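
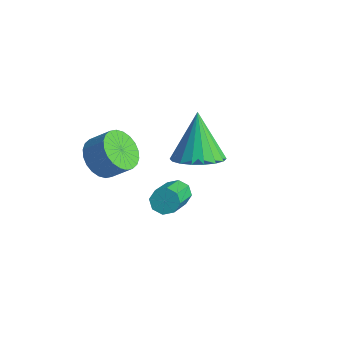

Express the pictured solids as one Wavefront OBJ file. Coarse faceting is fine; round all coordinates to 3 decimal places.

v -2.068 0.69 -3.749
v -1.291 0.197 -3.222
v -2.832 1.45 -1.911
v -1.102 0.619 -3.318
v -1.105 1.054 -3.499
v -1.298 1.417 -3.73
v -1.644 1.637 -3.964
v -2.074 1.668 -4.156
v -2.502 1.506 -4.267
v -2.845 1.182 -4.275
v -3.034 0.761 -4.179
v -3.032 0.325 -3.998
v -2.839 -0.038 -3.767
v -2.493 -0.257 -3.533
v -2.063 -0.289 -3.341
v -1.634 -0.127 -3.23
v -0.025 -2.586 -2.003
v 0.141 -2.858 -2.452
v 0.932 -4.265 -1.305
v 0.765 -3.994 -0.857
v 0.429 -2.584 -2.313
v 1.22 -3.991 -1.167
v 0.451 -2.311 -1.994
v 1.241 -3.718 -0.847
v 0.194 -2.199 -1.679
v 0.985 -3.607 -0.533
v -0.192 -2.315 -1.555
v 0.599 -3.722 -0.408
v -0.48 -2.589 -1.693
v 0.311 -3.996 -0.547
v -0.501 -2.862 -2.013
v 0.289 -4.269 -0.866
v -0.245 -2.973 -2.327
v 0.546 -4.381 -1.181
v -3.059 -3.353 -1.495
v -2.509 -3.12 -2.155
v -1.812 -2.753 -1.446
v -2.361 -2.987 -0.785
v -2.698 -2.831 -2.119
v -2.001 -2.464 -1.409
v -2.942 -2.621 -1.987
v -2.245 -2.255 -1.278
v -3.204 -2.523 -1.781
v -2.507 -2.157 -1.072
v -3.443 -2.552 -1.531
v -2.746 -2.185 -0.822
v -3.624 -2.702 -1.276
v -2.927 -2.335 -0.566
v -3.719 -2.951 -1.053
v -3.022 -2.585 -0.344
v -3.713 -3.262 -0.899
v -3.016 -2.896 -0.189
v -3.608 -3.587 -0.834
v -2.911 -3.22 -0.125
v -3.419 -3.876 -0.871
v -2.722 -3.509 -0.161
v -3.175 -4.085 -1.002
v -2.478 -3.719 -0.293
v -2.913 -4.183 -1.208
v -2.216 -3.817 -0.499
v -2.674 -4.155 -1.458
v -1.977 -3.788 -0.749
v -2.493 -4.005 -1.714
v -1.796 -3.638 -1.004
v -2.398 -3.755 -1.936
v -1.701 -3.389 -1.227
v -2.404 -3.444 -2.091
v -1.707 -3.078 -1.381
f 2 1 4
f 2 4 3
f 4 1 5
f 4 5 3
f 5 1 6
f 5 6 3
f 6 1 7
f 6 7 3
f 7 1 8
f 7 8 3
f 8 1 9
f 8 9 3
f 9 1 10
f 9 10 3
f 10 1 11
f 10 11 3
f 11 1 12
f 11 12 3
f 12 1 13
f 12 13 3
f 13 1 14
f 13 14 3
f 14 1 15
f 14 15 3
f 15 1 16
f 15 16 3
f 16 1 2
f 16 2 3
f 18 17 21
f 18 21 19
f 19 21 22
f 19 22 20
f 21 17 23
f 21 23 22
f 22 23 24
f 22 24 20
f 23 17 25
f 23 25 24
f 24 25 26
f 24 26 20
f 25 17 27
f 25 27 26
f 26 27 28
f 26 28 20
f 27 17 29
f 27 29 28
f 28 29 30
f 28 30 20
f 29 17 31
f 29 31 30
f 30 31 32
f 30 32 20
f 31 17 33
f 31 33 32
f 32 33 34
f 32 34 20
f 33 17 18
f 33 18 34
f 34 18 19
f 34 19 20
f 36 35 39
f 36 39 37
f 37 39 40
f 37 40 38
f 39 35 41
f 39 41 40
f 40 41 42
f 40 42 38
f 41 35 43
f 41 43 42
f 42 43 44
f 42 44 38
f 43 35 45
f 43 45 44
f 44 45 46
f 44 46 38
f 45 35 47
f 45 47 46
f 46 47 48
f 46 48 38
f 47 35 49
f 47 49 48
f 48 49 50
f 48 50 38
f 49 35 51
f 49 51 50
f 50 51 52
f 50 52 38
f 51 35 53
f 51 53 52
f 52 53 54
f 52 54 38
f 53 35 55
f 53 55 54
f 54 55 56
f 54 56 38
f 55 35 57
f 55 57 56
f 56 57 58
f 56 58 38
f 57 35 59
f 57 59 58
f 58 59 60
f 58 60 38
f 59 35 61
f 59 61 60
f 60 61 62
f 60 62 38
f 61 35 63
f 61 63 62
f 62 63 64
f 62 64 38
f 63 35 65
f 63 65 64
f 64 65 66
f 64 66 38
f 65 35 67
f 65 67 66
f 66 67 68
f 66 68 38
f 67 35 36
f 67 36 68
f 68 36 37
f 68 37 38



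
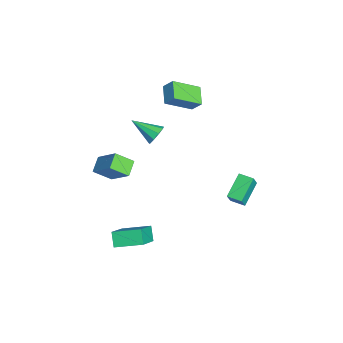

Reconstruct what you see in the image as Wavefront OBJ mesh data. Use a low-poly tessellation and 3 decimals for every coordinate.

v -3.752 -0.658 3.441
v -3.455 -0.157 4.114
v -4.136 0.88 2.468
v -3.839 1.38 3.141
v -2.621 -0.68 2.959
v -2.324 -0.18 3.632
v -3.005 0.857 1.986
v -2.708 1.358 2.659
v -1.248 -1.224 1.467
v -0.833 -1.122 1.996
v -1.932 -2.516 2.253
v -1.226 -0.879 2.053
v -1.629 -0.798 1.836
v -1.854 -0.916 1.447
v -1.796 -1.177 1.067
v -1.481 -1.461 0.874
v -1.057 -1.633 0.959
v -0.723 -1.614 1.282
v -0.634 -1.412 1.692
v -1.062 -4.402 -0
v -0.068 -3.516 1.195
v -1.052 -3.402 -0.75
v -0.058 -2.516 0.445
v -0.222 -4.744 -0.445
v 0.772 -3.858 0.75
v -0.212 -3.744 -1.195
v 0.782 -2.858 0
v -0.038 2.701 -3.513
v 0.495 2.44 -2.563
v -1.179 3.474 -2.661
v -0.646 3.213 -1.711
v 0.426 3.447 -3.569
v 0.959 3.186 -2.619
v -0.715 4.22 -2.717
v -0.182 3.959 -1.767
v 1.908 -3.248 -4.907
v 1.26 -3.315 -4.202
v 2.191 -1.695 -4.501
v 1.544 -1.762 -3.795
v 3.436 -3.878 -3.565
v 2.789 -3.945 -2.859
v 3.72 -2.325 -3.158
v 3.072 -2.392 -2.453
f 2 4 1
f 5 2 1
f 1 4 3
f 3 5 1
f 2 8 4
f 6 2 5
f 6 8 2
f 4 8 3
f 7 5 3
f 3 8 7
f 7 6 5
f 8 6 7
f 10 9 12
f 10 12 11
f 12 9 13
f 12 13 11
f 13 9 14
f 13 14 11
f 14 9 15
f 14 15 11
f 15 9 16
f 15 16 11
f 16 9 17
f 16 17 11
f 17 9 18
f 17 18 11
f 18 9 19
f 18 19 11
f 19 9 10
f 19 10 11
f 21 23 20
f 24 21 20
f 20 23 22
f 22 24 20
f 21 27 23
f 25 21 24
f 25 27 21
f 23 27 22
f 26 24 22
f 22 27 26
f 26 25 24
f 27 25 26
f 29 31 28
f 32 29 28
f 28 31 30
f 30 32 28
f 29 35 31
f 33 29 32
f 33 35 29
f 31 35 30
f 34 32 30
f 30 35 34
f 34 33 32
f 35 33 34
f 37 39 36
f 40 37 36
f 36 39 38
f 38 40 36
f 37 43 39
f 41 37 40
f 41 43 37
f 39 43 38
f 42 40 38
f 38 43 42
f 42 41 40
f 43 41 42



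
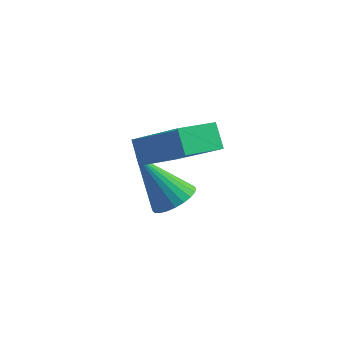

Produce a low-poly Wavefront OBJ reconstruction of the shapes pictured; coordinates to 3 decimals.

v -2.247 -1.743 -4.343
v -1.758 -2.15 -4.027
v -3.353 -1.857 -2.777
v -1.676 -1.897 -3.95
v -1.68 -1.62 -3.933
v -1.771 -1.362 -3.978
v -1.934 -1.163 -4.079
v -2.145 -1.051 -4.22
v -2.371 -1.045 -4.38
v -2.579 -1.145 -4.534
v -2.736 -1.336 -4.658
v -2.818 -1.589 -4.735
v -2.814 -1.866 -4.752
v -2.723 -2.124 -4.707
v -2.56 -2.323 -4.606
v -2.349 -2.435 -4.465
v -2.122 -2.441 -4.305
v -1.915 -2.341 -4.152
v -3.026 -2.716 -1.501
v -1.459 -3.163 -0.29
v -2.47 -1.58 -1.801
v -0.903 -2.027 -0.59
v -2.617 -3.093 -2.17
v -1.05 -3.54 -0.959
v -2.061 -1.957 -2.47
v -0.494 -2.404 -1.259
f 2 1 4
f 2 4 3
f 4 1 5
f 4 5 3
f 5 1 6
f 5 6 3
f 6 1 7
f 6 7 3
f 7 1 8
f 7 8 3
f 8 1 9
f 8 9 3
f 9 1 10
f 9 10 3
f 10 1 11
f 10 11 3
f 11 1 12
f 11 12 3
f 12 1 13
f 12 13 3
f 13 1 14
f 13 14 3
f 14 1 15
f 14 15 3
f 15 1 16
f 15 16 3
f 16 1 17
f 16 17 3
f 17 1 18
f 17 18 3
f 18 1 2
f 18 2 3
f 20 22 19
f 23 20 19
f 19 22 21
f 21 23 19
f 20 26 22
f 24 20 23
f 24 26 20
f 22 26 21
f 25 23 21
f 21 26 25
f 25 24 23
f 26 24 25



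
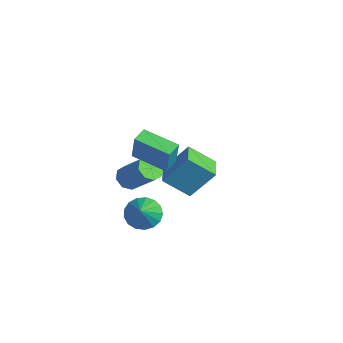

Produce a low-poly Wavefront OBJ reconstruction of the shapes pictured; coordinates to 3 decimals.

v 1.669 -1.355 2.853
v 2.156 -1.451 4.406
v 3.23 -0.34 2.427
v 3.716 -0.435 3.98
v 2.084 -2.065 2.68
v 2.57 -2.16 4.233
v 3.644 -1.049 2.254
v 4.131 -1.145 3.807
v 0.688 -0.802 -3.031
v 1.204 0.019 -3.001
v 1.752 -1.518 -1.769
v 0.872 0.085 -2.684
v 0.498 -0.052 -2.446
v 0.167 -0.361 -2.342
v -0.045 -0.771 -2.396
v -0.088 -1.188 -2.596
v 0.046 -1.516 -2.895
v 0.327 -1.681 -3.226
v 0.691 -1.644 -3.512
v 1.054 -1.415 -3.688
v 1.333 -1.045 -3.713
v 1.465 -0.619 -3.583
v 1.418 -0.235 -3.326
v -1.55 1.482 -1.926
v -0.984 2.625 -0.333
v -0.824 2.66 -3.029
v -0.258 3.803 -1.437
v -0.342 0.797 -1.863
v 0.224 1.94 -0.271
v 0.384 1.975 -2.967
v 0.95 3.118 -1.374
v 0.953 -1.704 0.187
v 1.376 -2.253 -0.009
v 2.73 -1.725 1.438
v 2.307 -1.176 1.633
v 1.491 -1.79 -0.285
v 2.844 -1.262 1.162
v 1.29 -1.277 -0.284
v 2.644 -0.748 1.162
v 0.892 -1.014 -0.008
v 2.246 -0.486 1.438
v 0.53 -1.155 0.382
v 1.884 -0.627 1.829
v 0.416 -1.618 0.658
v 1.769 -1.09 2.105
v 0.616 -2.132 0.658
v 1.97 -1.603 2.104
v 1.014 -2.394 0.382
v 2.368 -1.866 1.828
f 2 4 1
f 5 2 1
f 1 4 3
f 3 5 1
f 2 8 4
f 6 2 5
f 6 8 2
f 4 8 3
f 7 5 3
f 3 8 7
f 7 6 5
f 8 6 7
f 10 9 12
f 10 12 11
f 12 9 13
f 12 13 11
f 13 9 14
f 13 14 11
f 14 9 15
f 14 15 11
f 15 9 16
f 15 16 11
f 16 9 17
f 16 17 11
f 17 9 18
f 17 18 11
f 18 9 19
f 18 19 11
f 19 9 20
f 19 20 11
f 20 9 21
f 20 21 11
f 21 9 22
f 21 22 11
f 22 9 23
f 22 23 11
f 23 9 10
f 23 10 11
f 25 27 24
f 28 25 24
f 24 27 26
f 26 28 24
f 25 31 27
f 29 25 28
f 29 31 25
f 27 31 26
f 30 28 26
f 26 31 30
f 30 29 28
f 31 29 30
f 33 32 36
f 33 36 34
f 34 36 37
f 34 37 35
f 36 32 38
f 36 38 37
f 37 38 39
f 37 39 35
f 38 32 40
f 38 40 39
f 39 40 41
f 39 41 35
f 40 32 42
f 40 42 41
f 41 42 43
f 41 43 35
f 42 32 44
f 42 44 43
f 43 44 45
f 43 45 35
f 44 32 46
f 44 46 45
f 45 46 47
f 45 47 35
f 46 32 48
f 46 48 47
f 47 48 49
f 47 49 35
f 48 32 33
f 48 33 49
f 49 33 34
f 49 34 35



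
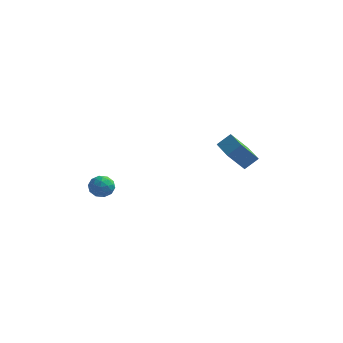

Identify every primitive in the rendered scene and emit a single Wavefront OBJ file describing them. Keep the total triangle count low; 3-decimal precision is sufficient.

v -2.778 0.539 0.417
v -2.097 0.301 0.341
v -3.043 -0.421 1.039
v -2.362 -0.659 0.963
v -2.499 -0.079 1.376
v -2.335 0.514 0.992
v -2.805 -0.634 0.388
v -2.641 -0.041 0.004
v -2.113 -0.424 0.323
v -1.925 -0.081 0.933
v -3.215 -0.039 0.447
v -3.027 0.304 1.057
v -2.414 0.504 0.324
v -2.726 -0.624 1.056
v -2.806 -0.283 1.299
v -2.406 -0.423 1.254
v -2.554 0.63 0.707
v -2.154 0.49 0.662
v -2.39 0.267 1.271
v -2.986 -0.61 0.718
v -2.586 -0.75 0.673
v -2.734 0.303 0.126
v -2.334 0.163 0.081
v -2.75 -0.387 0.109
v -2.024 -0.062 0.269
v -2.179 -0.626 0.634
v -2.44 -0.612 0.297
v -2.343 -0.263 0.071
v -1.913 0.14 0.628
v -2.068 -0.424 0.993
v -2.149 -0.083 1.236
v -2.053 0.266 1.01
v -1.922 -0.286 0.617
v -3.072 0.304 0.387
v -3.227 -0.26 0.752
v -3.087 -0.386 0.37
v -2.991 -0.037 0.144
v -2.961 0.506 0.746
v -3.116 -0.058 1.111
v -2.797 0.143 1.309
v -2.7 0.492 1.083
v -3.218 0.166 0.763
v 3.482 2.672 2.603
v 2.752 2.17 3.635
v 4.046 3.122 3.221
v 3.316 2.62 4.253
v 4.584 1.2 2.667
v 3.854 0.698 3.699
v 5.148 1.65 3.285
v 4.418 1.148 4.317
f 1 38 17
f 38 12 41
f 17 41 6
f 38 41 17
f 1 17 13
f 17 6 18
f 13 18 2
f 17 18 13
f 1 13 22
f 13 2 23
f 22 23 8
f 13 23 22
f 1 22 34
f 22 8 37
f 34 37 11
f 22 37 34
f 1 34 38
f 34 11 42
f 38 42 12
f 34 42 38
f 2 18 29
f 18 6 32
f 29 32 10
f 18 32 29
f 6 41 19
f 41 12 40
f 19 40 5
f 41 40 19
f 12 42 39
f 42 11 35
f 39 35 3
f 42 35 39
f 11 37 36
f 37 8 24
f 36 24 7
f 37 24 36
f 8 23 28
f 23 2 25
f 28 25 9
f 23 25 28
f 4 30 16
f 30 10 31
f 16 31 5
f 30 31 16
f 4 16 14
f 16 5 15
f 14 15 3
f 16 15 14
f 4 14 21
f 14 3 20
f 21 20 7
f 14 20 21
f 4 21 26
f 21 7 27
f 26 27 9
f 21 27 26
f 4 26 30
f 26 9 33
f 30 33 10
f 26 33 30
f 5 31 19
f 31 10 32
f 19 32 6
f 31 32 19
f 3 15 39
f 15 5 40
f 39 40 12
f 15 40 39
f 7 20 36
f 20 3 35
f 36 35 11
f 20 35 36
f 9 27 28
f 27 7 24
f 28 24 8
f 27 24 28
f 10 33 29
f 33 9 25
f 29 25 2
f 33 25 29
f 44 46 43
f 47 44 43
f 43 46 45
f 45 47 43
f 44 50 46
f 48 44 47
f 48 50 44
f 46 50 45
f 49 47 45
f 45 50 49
f 49 48 47
f 50 48 49



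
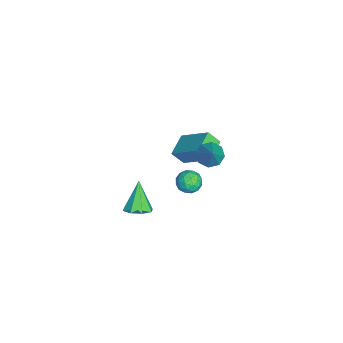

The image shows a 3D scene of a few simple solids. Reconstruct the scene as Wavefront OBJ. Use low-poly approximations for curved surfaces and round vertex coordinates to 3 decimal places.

v 1.42 0.475 3.078
v 1.972 0.424 2.603
v 2.56 0.645 4.382
v 1.804 0.951 2.68
v 1.412 1.199 2.991
v 1.024 1.023 3.352
v 0.869 0.525 3.553
v 1.037 -0.002 3.476
v 1.429 -0.25 3.165
v 1.817 -0.074 2.803
v -0.816 -0.965 -0.108
v -0.84 -1.588 0.608
v -2.02 -0.538 0.222
v -2.045 -1.161 0.938
v 0.025 0.441 1.142
v 0 -0.182 1.858
v -1.18 0.868 1.472
v -1.204 0.245 2.188
v -2.596 -0.115 -3.408
v -2.024 -0.303 -2.949
v -2.616 -1.257 -3.851
v -2.044 -1.445 -3.392
v -2.727 -1.294 -3.103
v -2.715 -0.588 -2.829
v -1.925 -0.972 -3.971
v -1.913 -0.266 -3.697
v -1.609 -0.833 -3.297
v -2.105 -1.032 -2.761
v -2.535 -0.528 -4.039
v -3.031 -0.727 -3.503
v -2.308 -0.109 -3.14
v -2.332 -1.451 -3.66
v -2.734 -1.362 -3.49
v -2.397 -1.473 -3.221
v -2.714 -0.276 -3.069
v -2.378 -0.387 -2.799
v -2.791 -0.969 -2.89
v -2.262 -1.173 -4.001
v -1.926 -1.284 -3.731
v -2.243 -0.087 -3.579
v -1.906 -0.198 -3.31
v -1.849 -0.591 -3.91
v -1.728 -0.531 -3.074
v -1.74 -1.202 -3.335
v -1.67 -0.924 -3.675
v -1.663 -0.509 -3.514
v -2.02 -0.648 -2.759
v -2.032 -1.319 -3.02
v -2.433 -1.23 -2.85
v -2.426 -0.815 -2.689
v -1.776 -0.959 -2.964
v -2.608 -0.241 -3.78
v -2.62 -0.912 -4.041
v -2.214 -0.745 -4.111
v -2.207 -0.33 -3.95
v -2.9 -0.358 -3.465
v -2.912 -1.029 -3.726
v -2.977 -1.051 -3.286
v -2.97 -0.636 -3.125
v -2.864 -0.601 -3.836
v 1.822 -3.095 -1.492
v 2.434 -2.809 -1.102
v 0.878 -3.105 -0.008
v 2.083 -2.38 -1.322
v 1.579 -2.369 -1.642
v 1.218 -2.784 -1.875
v 1.211 -3.381 -1.883
v 1.562 -3.81 -1.663
v 2.066 -3.821 -1.343
v 2.427 -3.406 -1.11
f 2 1 4
f 2 4 3
f 4 1 5
f 4 5 3
f 5 1 6
f 5 6 3
f 6 1 7
f 6 7 3
f 7 1 8
f 7 8 3
f 8 1 9
f 8 9 3
f 9 1 10
f 9 10 3
f 10 1 2
f 10 2 3
f 12 14 11
f 15 12 11
f 11 14 13
f 13 15 11
f 12 18 14
f 16 12 15
f 16 18 12
f 14 18 13
f 17 15 13
f 13 18 17
f 17 16 15
f 18 16 17
f 19 56 35
f 56 30 59
f 35 59 24
f 56 59 35
f 19 35 31
f 35 24 36
f 31 36 20
f 35 36 31
f 19 31 40
f 31 20 41
f 40 41 26
f 31 41 40
f 19 40 52
f 40 26 55
f 52 55 29
f 40 55 52
f 19 52 56
f 52 29 60
f 56 60 30
f 52 60 56
f 20 36 47
f 36 24 50
f 47 50 28
f 36 50 47
f 24 59 37
f 59 30 58
f 37 58 23
f 59 58 37
f 30 60 57
f 60 29 53
f 57 53 21
f 60 53 57
f 29 55 54
f 55 26 42
f 54 42 25
f 55 42 54
f 26 41 46
f 41 20 43
f 46 43 27
f 41 43 46
f 22 48 34
f 48 28 49
f 34 49 23
f 48 49 34
f 22 34 32
f 34 23 33
f 32 33 21
f 34 33 32
f 22 32 39
f 32 21 38
f 39 38 25
f 32 38 39
f 22 39 44
f 39 25 45
f 44 45 27
f 39 45 44
f 22 44 48
f 44 27 51
f 48 51 28
f 44 51 48
f 23 49 37
f 49 28 50
f 37 50 24
f 49 50 37
f 21 33 57
f 33 23 58
f 57 58 30
f 33 58 57
f 25 38 54
f 38 21 53
f 54 53 29
f 38 53 54
f 27 45 46
f 45 25 42
f 46 42 26
f 45 42 46
f 28 51 47
f 51 27 43
f 47 43 20
f 51 43 47
f 62 61 64
f 62 64 63
f 64 61 65
f 64 65 63
f 65 61 66
f 65 66 63
f 66 61 67
f 66 67 63
f 67 61 68
f 67 68 63
f 68 61 69
f 68 69 63
f 69 61 70
f 69 70 63
f 70 61 62
f 70 62 63



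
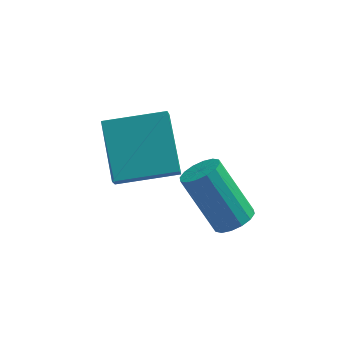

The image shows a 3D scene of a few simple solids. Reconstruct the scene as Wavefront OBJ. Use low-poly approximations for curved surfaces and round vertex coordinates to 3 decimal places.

v -0.559 -3.715 -1.113
v -0.14 -3.977 -0.739
v -1.102 -3.307 0.807
v -1.521 -3.045 0.433
v -0.027 -3.682 -0.796
v -0.989 -3.012 0.75
v -0.057 -3.396 -0.939
v -1.018 -2.726 0.607
v -0.221 -3.196 -1.128
v -1.183 -2.526 0.418
v -0.476 -3.134 -1.313
v -1.437 -2.464 0.233
v -0.753 -3.228 -1.445
v -1.715 -2.558 0.102
v -0.978 -3.453 -1.487
v -1.94 -2.783 0.059
v -1.091 -3.748 -1.43
v -2.053 -3.078 0.116
v -1.062 -4.034 -1.287
v -2.023 -3.364 0.259
v -0.897 -4.234 -1.098
v -1.859 -3.564 0.448
v -0.643 -4.296 -0.913
v -1.604 -3.626 0.633
v -0.365 -4.202 -0.782
v -1.327 -3.532 0.765
v -3.92 -1.555 -2.011
v -3.959 -2.03 -1.345
v -4.312 0.061 -0.881
v -4.351 -0.415 -0.215
v -2.069 -1.305 -1.725
v -2.108 -1.781 -1.059
v -2.461 0.31 -0.595
v -2.5 -0.165 0.071
f 2 1 5
f 2 5 3
f 3 5 6
f 3 6 4
f 5 1 7
f 5 7 6
f 6 7 8
f 6 8 4
f 7 1 9
f 7 9 8
f 8 9 10
f 8 10 4
f 9 1 11
f 9 11 10
f 10 11 12
f 10 12 4
f 11 1 13
f 11 13 12
f 12 13 14
f 12 14 4
f 13 1 15
f 13 15 14
f 14 15 16
f 14 16 4
f 15 1 17
f 15 17 16
f 16 17 18
f 16 18 4
f 17 1 19
f 17 19 18
f 18 19 20
f 18 20 4
f 19 1 21
f 19 21 20
f 20 21 22
f 20 22 4
f 21 1 23
f 21 23 22
f 22 23 24
f 22 24 4
f 23 1 25
f 23 25 24
f 24 25 26
f 24 26 4
f 25 1 2
f 25 2 26
f 26 2 3
f 26 3 4
f 28 30 27
f 31 28 27
f 27 30 29
f 29 31 27
f 28 34 30
f 32 28 31
f 32 34 28
f 30 34 29
f 33 31 29
f 29 34 33
f 33 32 31
f 34 32 33



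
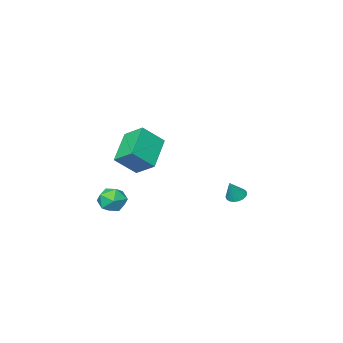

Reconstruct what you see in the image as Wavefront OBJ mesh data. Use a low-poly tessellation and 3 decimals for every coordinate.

v 1.393 -2.213 0.318
v 2.425 -2.622 1.326
v 1.116 -1.121 1.043
v 2.148 -1.53 2.052
v 2.812 -1.17 -0.712
v 3.844 -1.579 0.297
v 2.535 -0.078 0.014
v 3.567 -0.487 1.022
v 3.981 -1.436 -2.41
v 4.319 -1.965 -2.986
v 2.861 -2.235 -2.334
v 3.199 -2.764 -2.91
v 3.538 -2.711 -2.13
v 4.23 -2.217 -2.177
v 2.95 -1.983 -3.143
v 3.642 -1.489 -3.19
v 3.682 -2.303 -3.439
v 4.045 -2.752 -2.813
v 3.135 -1.448 -2.507
v 3.498 -1.897 -1.881
v -3.466 -1.114 -3.969
v -2.98 -1.288 -4.211
v -2.894 -0.986 -2.911
v -2.973 -1.037 -4.245
v -3.064 -0.801 -4.224
v -3.234 -0.627 -4.153
v -3.45 -0.549 -4.046
v -3.67 -0.583 -3.923
v -3.849 -0.722 -3.809
v -3.952 -0.939 -3.727
v -3.959 -1.19 -3.693
v -3.869 -1.426 -3.714
v -3.698 -1.601 -3.785
v -3.482 -1.678 -3.893
v -3.263 -1.644 -4.015
v -3.084 -1.505 -4.129
f 2 4 1
f 5 2 1
f 1 4 3
f 3 5 1
f 2 8 4
f 6 2 5
f 6 8 2
f 4 8 3
f 7 5 3
f 3 8 7
f 7 6 5
f 8 6 7
f 9 20 14
f 9 14 10
f 9 10 16
f 9 16 19
f 9 19 20
f 10 14 18
f 14 20 13
f 20 19 11
f 19 16 15
f 16 10 17
f 12 18 13
f 12 13 11
f 12 11 15
f 12 15 17
f 12 17 18
f 13 18 14
f 11 13 20
f 15 11 19
f 17 15 16
f 18 17 10
f 22 21 24
f 22 24 23
f 24 21 25
f 24 25 23
f 25 21 26
f 25 26 23
f 26 21 27
f 26 27 23
f 27 21 28
f 27 28 23
f 28 21 29
f 28 29 23
f 29 21 30
f 29 30 23
f 30 21 31
f 30 31 23
f 31 21 32
f 31 32 23
f 32 21 33
f 32 33 23
f 33 21 34
f 33 34 23
f 34 21 35
f 34 35 23
f 35 21 36
f 35 36 23
f 36 21 22
f 36 22 23



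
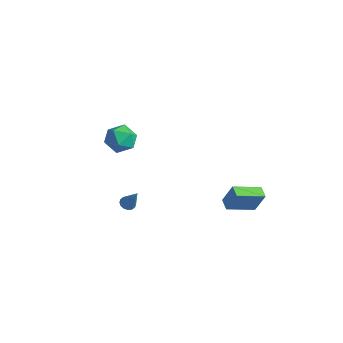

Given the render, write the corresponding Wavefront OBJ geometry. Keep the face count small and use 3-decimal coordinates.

v -0.46 -3.01 3.601
v 0.308 -3.284 2.97
v 0.072 -4.116 4.73
v 0.84 -4.39 4.099
v 0.843 -3.459 4.54
v 0.514 -2.775 3.842
v -0.134 -4.625 3.858
v -0.463 -3.941 3.16
v 0.509 -4.282 3.129
v 1.113 -3.561 3.551
v -0.733 -3.839 4.149
v -0.129 -3.118 4.571
v 2.484 2.036 -3.578
v 2.996 2.355 -2.172
v 3.154 3.733 -4.208
v 3.667 4.051 -2.802
v 3.193 1.689 -3.758
v 3.706 2.007 -2.352
v 3.864 3.385 -4.388
v 4.376 3.704 -2.982
v -1.88 -1.522 -4.663
v -1.429 -1.564 -4.92
v -1.04 -1.478 -3.197
v -1.475 -1.299 -4.902
v -1.629 -1.094 -4.82
v -1.85 -1.004 -4.696
v -2.08 -1.053 -4.563
v -2.255 -1.227 -4.457
v -2.33 -1.481 -4.407
v -2.284 -1.745 -4.425
v -2.13 -1.95 -4.507
v -1.909 -2.04 -4.631
v -1.68 -1.992 -4.763
v -1.504 -1.817 -4.869
f 1 12 6
f 1 6 2
f 1 2 8
f 1 8 11
f 1 11 12
f 2 6 10
f 6 12 5
f 12 11 3
f 11 8 7
f 8 2 9
f 4 10 5
f 4 5 3
f 4 3 7
f 4 7 9
f 4 9 10
f 5 10 6
f 3 5 12
f 7 3 11
f 9 7 8
f 10 9 2
f 14 16 13
f 17 14 13
f 13 16 15
f 15 17 13
f 14 20 16
f 18 14 17
f 18 20 14
f 16 20 15
f 19 17 15
f 15 20 19
f 19 18 17
f 20 18 19
f 22 21 24
f 22 24 23
f 24 21 25
f 24 25 23
f 25 21 26
f 25 26 23
f 26 21 27
f 26 27 23
f 27 21 28
f 27 28 23
f 28 21 29
f 28 29 23
f 29 21 30
f 29 30 23
f 30 21 31
f 30 31 23
f 31 21 32
f 31 32 23
f 32 21 33
f 32 33 23
f 33 21 34
f 33 34 23
f 34 21 22
f 34 22 23



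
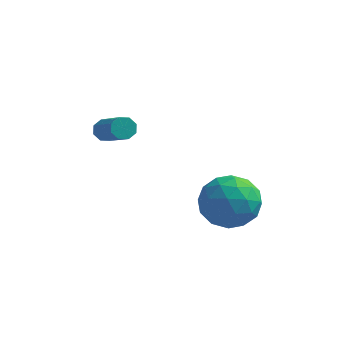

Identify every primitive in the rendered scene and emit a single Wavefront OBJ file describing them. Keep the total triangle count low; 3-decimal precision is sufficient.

v -4.12 -3.248 0.85
v -3.882 -3.401 0.425
v -2.723 -4.604 1.506
v -2.96 -4.452 1.93
v -3.711 -3.09 0.588
v -2.552 -4.293 1.669
v -3.78 -2.872 0.905
v -2.621 -4.075 1.985
v -4.048 -2.874 1.189
v -2.888 -4.078 2.27
v -4.357 -3.096 1.274
v -3.198 -4.299 2.355
v -4.528 -3.407 1.111
v -3.369 -4.61 2.192
v -4.459 -3.625 0.795
v -3.3 -4.828 1.875
v -4.192 -3.622 0.51
v -3.032 -4.826 1.591
v 0.491 -1.293 -2.819
v 1.244 -2.157 -3.346
v -0.464 -2.763 -1.774
v 0.289 -3.627 -2.301
v 0.76 -2.802 -1.471
v 1.35 -1.893 -2.117
v -0.57 -3.027 -3.003
v 0.02 -2.118 -3.649
v 0.588 -3.229 -3.46
v 1.41 -3.09 -2.513
v -0.63 -1.83 -2.607
v 0.192 -1.691 -1.66
v 0.951 -1.596 -3.175
v -0.171 -3.324 -1.945
v 0.105 -2.839 -1.458
v 0.548 -3.347 -1.767
v 1.014 -1.441 -2.452
v 1.457 -1.949 -2.762
v 1.172 -2.328 -1.66
v -0.677 -2.971 -2.358
v -0.234 -3.479 -2.668
v 0.232 -1.573 -3.353
v 0.675 -2.081 -3.662
v -0.392 -2.592 -3.46
v 1.009 -2.734 -3.551
v 0.447 -3.598 -2.936
v -0.058 -3.245 -3.349
v 0.289 -2.711 -3.729
v 1.492 -2.652 -2.995
v 0.93 -3.516 -2.38
v 1.207 -3.031 -1.892
v 1.554 -2.497 -2.272
v 1.106 -3.282 -3.061
v -0.15 -1.404 -2.74
v -0.712 -2.268 -2.125
v -0.774 -2.423 -2.848
v -0.427 -1.889 -3.228
v 0.333 -1.322 -2.184
v -0.229 -2.186 -1.569
v 0.491 -2.209 -1.391
v 0.838 -1.675 -1.771
v -0.326 -1.638 -2.059
f 2 1 5
f 2 5 3
f 3 5 6
f 3 6 4
f 5 1 7
f 5 7 6
f 6 7 8
f 6 8 4
f 7 1 9
f 7 9 8
f 8 9 10
f 8 10 4
f 9 1 11
f 9 11 10
f 10 11 12
f 10 12 4
f 11 1 13
f 11 13 12
f 12 13 14
f 12 14 4
f 13 1 15
f 13 15 14
f 14 15 16
f 14 16 4
f 15 1 17
f 15 17 16
f 16 17 18
f 16 18 4
f 17 1 2
f 17 2 18
f 18 2 3
f 18 3 4
f 19 56 35
f 56 30 59
f 35 59 24
f 56 59 35
f 19 35 31
f 35 24 36
f 31 36 20
f 35 36 31
f 19 31 40
f 31 20 41
f 40 41 26
f 31 41 40
f 19 40 52
f 40 26 55
f 52 55 29
f 40 55 52
f 19 52 56
f 52 29 60
f 56 60 30
f 52 60 56
f 20 36 47
f 36 24 50
f 47 50 28
f 36 50 47
f 24 59 37
f 59 30 58
f 37 58 23
f 59 58 37
f 30 60 57
f 60 29 53
f 57 53 21
f 60 53 57
f 29 55 54
f 55 26 42
f 54 42 25
f 55 42 54
f 26 41 46
f 41 20 43
f 46 43 27
f 41 43 46
f 22 48 34
f 48 28 49
f 34 49 23
f 48 49 34
f 22 34 32
f 34 23 33
f 32 33 21
f 34 33 32
f 22 32 39
f 32 21 38
f 39 38 25
f 32 38 39
f 22 39 44
f 39 25 45
f 44 45 27
f 39 45 44
f 22 44 48
f 44 27 51
f 48 51 28
f 44 51 48
f 23 49 37
f 49 28 50
f 37 50 24
f 49 50 37
f 21 33 57
f 33 23 58
f 57 58 30
f 33 58 57
f 25 38 54
f 38 21 53
f 54 53 29
f 38 53 54
f 27 45 46
f 45 25 42
f 46 42 26
f 45 42 46
f 28 51 47
f 51 27 43
f 47 43 20
f 51 43 47



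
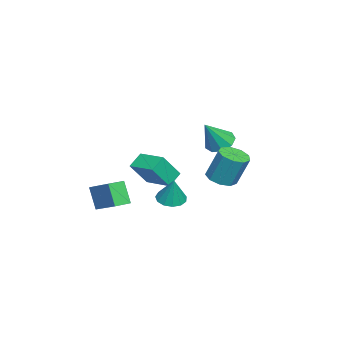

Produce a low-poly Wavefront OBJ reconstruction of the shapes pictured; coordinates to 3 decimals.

v -4.163 -2.555 -3.602
v -5.007 -2.094 -2.919
v -3.094 -0.994 -3.335
v -3.938 -0.534 -2.651
v -3.342 -3.386 -2.029
v -4.186 -2.926 -1.345
v -2.273 -1.826 -1.761
v -3.117 -1.365 -1.078
v -2.181 2.057 0.836
v -1.491 1.73 0.27
v -1.159 1.363 2.484
v -1.361 2.341 0.448
v -1.615 2.82 0.806
v -2.134 2.942 1.179
v -2.674 2.649 1.39
v -2.984 2.08 1.342
v -2.917 1.5 1.057
v -2.506 1.18 0.668
v -1.943 1.271 0.358
v 0.025 2.507 -1.022
v 0.806 2.003 -0.878
v 0.935 2.749 1.027
v 0.155 3.253 0.882
v 0.958 2.582 -1.115
v 1.087 3.328 0.79
v 0.673 3.125 -1.309
v 0.803 3.871 0.596
v 0.086 3.379 -1.368
v 0.215 4.125 0.537
v -0.53 3.225 -1.266
v -0.401 3.971 0.639
v -0.886 2.735 -1.05
v -0.757 3.481 0.855
v -0.816 2.138 -0.821
v -0.686 2.885 1.084
v -0.352 1.714 -0.686
v -0.222 2.46 1.219
v 0.289 1.661 -0.709
v 0.418 2.407 1.196
v 3.441 0.382 -1.223
v 4.224 0.135 -1.444
v 3.959 0.638 0.323
v 4.206 0.608 -1.516
v 3.946 1.009 -1.496
v 3.525 1.211 -1.388
v 3.078 1.15 -1.229
v 2.746 0.845 -1.067
v 2.635 0.393 -0.955
v 2.78 -0.063 -0.928
v 3.135 -0.377 -0.994
v 3.587 -0.451 -1.134
v 3.993 -0.26 -1.301
v 3.179 -3.828 -2.584
v 2.659 -4.305 -1.182
v 2.399 -3.143 -2.64
v 1.878 -3.621 -1.238
v 4.282 -2.499 -1.722
v 3.761 -2.977 -0.32
v 3.501 -1.815 -1.778
v 2.981 -2.292 -0.376
f 2 4 1
f 5 2 1
f 1 4 3
f 3 5 1
f 2 8 4
f 6 2 5
f 6 8 2
f 4 8 3
f 7 5 3
f 3 8 7
f 7 6 5
f 8 6 7
f 10 9 12
f 10 12 11
f 12 9 13
f 12 13 11
f 13 9 14
f 13 14 11
f 14 9 15
f 14 15 11
f 15 9 16
f 15 16 11
f 16 9 17
f 16 17 11
f 17 9 18
f 17 18 11
f 18 9 19
f 18 19 11
f 19 9 10
f 19 10 11
f 21 20 24
f 21 24 22
f 22 24 25
f 22 25 23
f 24 20 26
f 24 26 25
f 25 26 27
f 25 27 23
f 26 20 28
f 26 28 27
f 27 28 29
f 27 29 23
f 28 20 30
f 28 30 29
f 29 30 31
f 29 31 23
f 30 20 32
f 30 32 31
f 31 32 33
f 31 33 23
f 32 20 34
f 32 34 33
f 33 34 35
f 33 35 23
f 34 20 36
f 34 36 35
f 35 36 37
f 35 37 23
f 36 20 38
f 36 38 37
f 37 38 39
f 37 39 23
f 38 20 21
f 38 21 39
f 39 21 22
f 39 22 23
f 41 40 43
f 41 43 42
f 43 40 44
f 43 44 42
f 44 40 45
f 44 45 42
f 45 40 46
f 45 46 42
f 46 40 47
f 46 47 42
f 47 40 48
f 47 48 42
f 48 40 49
f 48 49 42
f 49 40 50
f 49 50 42
f 50 40 51
f 50 51 42
f 51 40 52
f 51 52 42
f 52 40 41
f 52 41 42
f 54 56 53
f 57 54 53
f 53 56 55
f 55 57 53
f 54 60 56
f 58 54 57
f 58 60 54
f 56 60 55
f 59 57 55
f 55 60 59
f 59 58 57
f 60 58 59



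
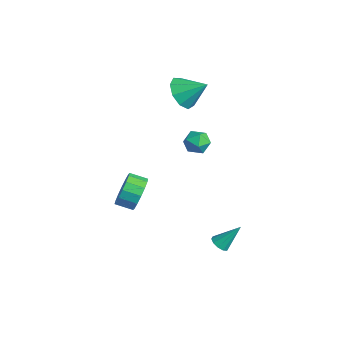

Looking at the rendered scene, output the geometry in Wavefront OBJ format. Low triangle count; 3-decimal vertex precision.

v 3.625 1.134 -3.727
v 4.047 0.816 -3.577
v 3.935 2.106 -2.533
v 4.163 1.048 -3.797
v 4.074 1.313 -3.989
v 3.812 1.51 -4.082
v 3.479 1.564 -4.038
v 3.202 1.453 -3.876
v 3.086 1.221 -3.657
v 3.176 0.955 -3.464
v 3.437 0.758 -3.372
v 3.77 0.705 -3.415
v -1.275 -1.014 -2.837
v -0.741 -1 -1.957
v -1.27 -1.792 -1.623
v -1.805 -1.806 -2.503
v -1.16 -0.683 -1.869
v -1.69 -1.475 -1.535
v -1.61 -0.454 -2.04
v -2.14 -1.246 -1.706
v -1.971 -0.375 -2.425
v -2.5 -1.168 -2.091
v -2.145 -0.468 -2.92
v -2.674 -1.26 -2.586
v -2.086 -0.707 -3.393
v -2.615 -1.499 -3.059
v -1.81 -1.028 -3.717
v -2.339 -1.82 -3.383
v -1.39 -1.345 -3.805
v -1.92 -2.137 -3.471
v -0.94 -1.574 -3.634
v -1.47 -2.366 -3.3
v -0.58 -1.652 -3.249
v -1.109 -2.445 -2.915
v -0.406 -1.56 -2.754
v -0.935 -2.352 -2.42
v -0.465 -1.321 -2.281
v -0.994 -2.113 -1.947
v 0.039 2.01 1.882
v 0.785 1.922 1.68
v -0.225 0.878 1.4
v 0.521 0.79 1.198
v 0.318 0.784 1.949
v 0.481 1.484 2.247
v 0.079 1.316 0.833
v 0.242 2.016 1.131
v 0.81 1.493 1.032
v 0.958 1.165 1.722
v -0.398 1.635 1.358
v -0.25 1.307 2.048
v -3.318 2.23 2.676
v -2.974 2.72 1.789
v -2.482 3.25 3.564
v -3.596 3.029 2.021
v -4.088 2.963 2.559
v -4.22 2.555 3.152
v -3.929 1.995 3.522
v -3.353 1.544 3.497
v -2.76 1.415 3.087
v -2.428 1.667 2.486
v -2.513 2.182 1.973
f 2 1 4
f 2 4 3
f 4 1 5
f 4 5 3
f 5 1 6
f 5 6 3
f 6 1 7
f 6 7 3
f 7 1 8
f 7 8 3
f 8 1 9
f 8 9 3
f 9 1 10
f 9 10 3
f 10 1 11
f 10 11 3
f 11 1 12
f 11 12 3
f 12 1 2
f 12 2 3
f 14 13 17
f 14 17 15
f 15 17 18
f 15 18 16
f 17 13 19
f 17 19 18
f 18 19 20
f 18 20 16
f 19 13 21
f 19 21 20
f 20 21 22
f 20 22 16
f 21 13 23
f 21 23 22
f 22 23 24
f 22 24 16
f 23 13 25
f 23 25 24
f 24 25 26
f 24 26 16
f 25 13 27
f 25 27 26
f 26 27 28
f 26 28 16
f 27 13 29
f 27 29 28
f 28 29 30
f 28 30 16
f 29 13 31
f 29 31 30
f 30 31 32
f 30 32 16
f 31 13 33
f 31 33 32
f 32 33 34
f 32 34 16
f 33 13 35
f 33 35 34
f 34 35 36
f 34 36 16
f 35 13 37
f 35 37 36
f 36 37 38
f 36 38 16
f 37 13 14
f 37 14 38
f 38 14 15
f 38 15 16
f 39 50 44
f 39 44 40
f 39 40 46
f 39 46 49
f 39 49 50
f 40 44 48
f 44 50 43
f 50 49 41
f 49 46 45
f 46 40 47
f 42 48 43
f 42 43 41
f 42 41 45
f 42 45 47
f 42 47 48
f 43 48 44
f 41 43 50
f 45 41 49
f 47 45 46
f 48 47 40
f 52 51 54
f 52 54 53
f 54 51 55
f 54 55 53
f 55 51 56
f 55 56 53
f 56 51 57
f 56 57 53
f 57 51 58
f 57 58 53
f 58 51 59
f 58 59 53
f 59 51 60
f 59 60 53
f 60 51 61
f 60 61 53
f 61 51 52
f 61 52 53



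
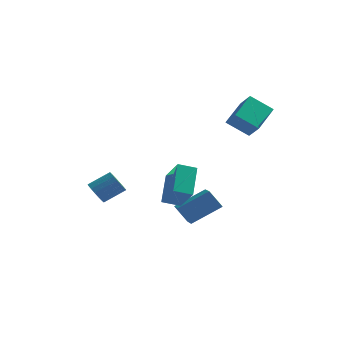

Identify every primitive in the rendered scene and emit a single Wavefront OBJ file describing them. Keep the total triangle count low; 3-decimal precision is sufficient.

v -4.206 -2.704 -1.166
v -3.73 -2.713 -1.809
v -2.619 -2.045 -0.997
v -3.094 -2.036 -0.354
v -3.897 -2.4 -1.839
v -2.786 -1.732 -1.026
v -4.125 -2.147 -1.735
v -3.014 -1.479 -0.922
v -4.369 -2.004 -1.518
v -3.258 -1.336 -0.706
v -4.581 -2 -1.232
v -3.469 -1.332 -0.419
v -4.718 -2.136 -0.933
v -3.607 -1.468 -0.12
v -4.754 -2.384 -0.68
v -3.643 -1.716 0.133
v -4.681 -2.695 -0.523
v -3.57 -2.027 0.289
v -4.514 -3.008 -0.494
v -3.403 -2.34 0.319
v -4.286 -3.261 -0.598
v -3.175 -2.593 0.215
v -4.042 -3.404 -0.814
v -2.931 -2.736 -0.002
v -3.831 -3.408 -1.101
v -2.719 -2.74 -0.288
v -3.693 -3.272 -1.4
v -2.582 -2.604 -0.587
v -3.657 -3.024 -1.653
v -2.546 -2.356 -0.84
v 0.101 -4.406 -0.572
v 1.081 -5.528 0.894
v -0.074 -2.818 0.76
v 0.906 -3.94 2.226
v 1.094 -4 -0.926
v 2.074 -5.122 0.54
v 0.919 -2.412 0.406
v 1.899 -3.534 1.872
v 2.14 2.071 3.222
v 2.609 3.825 4.131
v 3.502 2.21 2.25
v 3.971 3.964 3.158
v 2.849 1.416 4.122
v 3.318 3.17 5.03
v 4.211 1.555 3.149
v 4.68 3.309 4.058
v 1.092 -1.697 -3.395
v 0.298 -1.64 -2.292
v 0.546 -0.456 -3.851
v -0.247 -0.399 -2.748
v 2.647 -0.621 -2.332
v 1.854 -0.564 -1.229
v 2.102 0.62 -2.788
v 1.308 0.677 -1.685
f 2 1 5
f 2 5 3
f 3 5 6
f 3 6 4
f 5 1 7
f 5 7 6
f 6 7 8
f 6 8 4
f 7 1 9
f 7 9 8
f 8 9 10
f 8 10 4
f 9 1 11
f 9 11 10
f 10 11 12
f 10 12 4
f 11 1 13
f 11 13 12
f 12 13 14
f 12 14 4
f 13 1 15
f 13 15 14
f 14 15 16
f 14 16 4
f 15 1 17
f 15 17 16
f 16 17 18
f 16 18 4
f 17 1 19
f 17 19 18
f 18 19 20
f 18 20 4
f 19 1 21
f 19 21 20
f 20 21 22
f 20 22 4
f 21 1 23
f 21 23 22
f 22 23 24
f 22 24 4
f 23 1 25
f 23 25 24
f 24 25 26
f 24 26 4
f 25 1 27
f 25 27 26
f 26 27 28
f 26 28 4
f 27 1 29
f 27 29 28
f 28 29 30
f 28 30 4
f 29 1 2
f 29 2 30
f 30 2 3
f 30 3 4
f 32 34 31
f 35 32 31
f 31 34 33
f 33 35 31
f 32 38 34
f 36 32 35
f 36 38 32
f 34 38 33
f 37 35 33
f 33 38 37
f 37 36 35
f 38 36 37
f 40 42 39
f 43 40 39
f 39 42 41
f 41 43 39
f 40 46 42
f 44 40 43
f 44 46 40
f 42 46 41
f 45 43 41
f 41 46 45
f 45 44 43
f 46 44 45
f 48 50 47
f 51 48 47
f 47 50 49
f 49 51 47
f 48 54 50
f 52 48 51
f 52 54 48
f 50 54 49
f 53 51 49
f 49 54 53
f 53 52 51
f 54 52 53



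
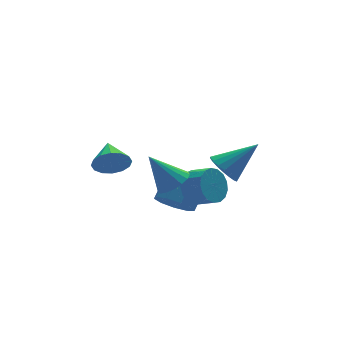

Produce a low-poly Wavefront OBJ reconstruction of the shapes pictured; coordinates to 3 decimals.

v -3.932 2.089 -1.638
v -3.325 2.207 -2.412
v -3.548 3.511 -1.122
v -3.778 2.386 -2.57
v -4.273 2.486 -2.478
v -4.675 2.48 -2.162
v -4.879 2.369 -1.705
v -4.829 2.183 -1.23
v -4.538 1.972 -0.864
v -4.085 1.792 -0.706
v -3.591 1.692 -0.798
v -3.188 1.699 -1.114
v -2.984 1.81 -1.571
v -3.035 1.995 -2.046
v -1.531 -2.189 -1.398
v -1.033 -2.363 -2.248
v -0.452 -3.224 -1.732
v -0.949 -3.051 -0.882
v -0.761 -2.042 -2.019
v -0.18 -2.903 -1.503
v -0.665 -1.755 -1.648
v -0.084 -2.616 -1.132
v -0.768 -1.568 -1.22
v -0.186 -2.429 -0.704
v -1.045 -1.523 -0.832
v -0.464 -2.384 -0.317
v -1.434 -1.631 -0.574
v -0.852 -2.492 -0.059
v -1.844 -1.866 -0.505
v -1.263 -2.727 0.011
v -2.183 -2.176 -0.64
v -1.602 -3.037 -0.124
v -2.373 -2.489 -0.949
v -1.791 -3.35 -0.433
v -2.369 -2.733 -1.361
v -1.788 -3.594 -0.845
v -2.174 -2.853 -1.781
v -1.592 -3.714 -1.265
v -1.831 -2.821 -2.113
v -1.249 -3.682 -1.597
v -1.419 -2.644 -2.282
v -0.838 -3.505 -1.766
v -2.114 -1.181 -3.022
v -1.304 -1.686 -3.408
v -0.656 -1.185 -2.704
v -1.466 -0.679 -2.318
v -1.397 -1.08 -3.754
v -0.749 -0.579 -3.051
v -1.826 -0.521 -3.758
v -1.177 -0.019 -3.055
v -2.389 -0.271 -3.417
v -1.741 0.231 -2.714
v -2.824 -0.446 -2.892
v -2.176 0.056 -2.188
v -2.927 -0.965 -2.427
v -2.279 -0.464 -1.723
v -2.649 -1.585 -2.24
v -2.001 -1.084 -1.537
v -2.121 -2.016 -2.419
v -1.473 -1.515 -1.716
v -1.59 -2.056 -2.88
v -0.942 -1.555 -2.177
v -0.156 -2.385 -0.386
v 0.401 -1.945 -1.003
v 1.516 -2.575 0.986
v 0.249 -1.63 -0.773
v 0.016 -1.464 -0.467
v -0.25 -1.481 -0.145
v -0.498 -1.677 0.129
v -0.677 -2.013 0.302
v -0.754 -2.423 0.338
v -0.712 -2.825 0.231
v -0.56 -3.14 0.002
v -0.327 -3.305 -0.304
v -0.061 -3.289 -0.626
v 0.186 -3.093 -0.901
v 0.366 -2.757 -1.073
v 0.443 -2.347 -1.11
v -3.177 -3.555 0.215
v -2.399 -3.458 0.636
v -4.103 -2.845 1.765
v -2.452 -3.087 0.435
v -2.671 -2.823 0.182
v -3.006 -2.726 -0.062
v -3.38 -2.819 -0.243
v -3.708 -3.081 -0.319
v -3.914 -3.451 -0.273
v -3.951 -3.845 -0.115
v -3.81 -4.172 0.119
v -3.525 -4.358 0.375
v -3.159 -4.36 0.594
v -2.798 -4.177 0.726
v -2.524 -3.852 0.742
f 2 1 4
f 2 4 3
f 4 1 5
f 4 5 3
f 5 1 6
f 5 6 3
f 6 1 7
f 6 7 3
f 7 1 8
f 7 8 3
f 8 1 9
f 8 9 3
f 9 1 10
f 9 10 3
f 10 1 11
f 10 11 3
f 11 1 12
f 11 12 3
f 12 1 13
f 12 13 3
f 13 1 14
f 13 14 3
f 14 1 2
f 14 2 3
f 16 15 19
f 16 19 17
f 17 19 20
f 17 20 18
f 19 15 21
f 19 21 20
f 20 21 22
f 20 22 18
f 21 15 23
f 21 23 22
f 22 23 24
f 22 24 18
f 23 15 25
f 23 25 24
f 24 25 26
f 24 26 18
f 25 15 27
f 25 27 26
f 26 27 28
f 26 28 18
f 27 15 29
f 27 29 28
f 28 29 30
f 28 30 18
f 29 15 31
f 29 31 30
f 30 31 32
f 30 32 18
f 31 15 33
f 31 33 32
f 32 33 34
f 32 34 18
f 33 15 35
f 33 35 34
f 34 35 36
f 34 36 18
f 35 15 37
f 35 37 36
f 36 37 38
f 36 38 18
f 37 15 39
f 37 39 38
f 38 39 40
f 38 40 18
f 39 15 41
f 39 41 40
f 40 41 42
f 40 42 18
f 41 15 16
f 41 16 42
f 42 16 17
f 42 17 18
f 44 43 47
f 44 47 45
f 45 47 48
f 45 48 46
f 47 43 49
f 47 49 48
f 48 49 50
f 48 50 46
f 49 43 51
f 49 51 50
f 50 51 52
f 50 52 46
f 51 43 53
f 51 53 52
f 52 53 54
f 52 54 46
f 53 43 55
f 53 55 54
f 54 55 56
f 54 56 46
f 55 43 57
f 55 57 56
f 56 57 58
f 56 58 46
f 57 43 59
f 57 59 58
f 58 59 60
f 58 60 46
f 59 43 61
f 59 61 60
f 60 61 62
f 60 62 46
f 61 43 44
f 61 44 62
f 62 44 45
f 62 45 46
f 64 63 66
f 64 66 65
f 66 63 67
f 66 67 65
f 67 63 68
f 67 68 65
f 68 63 69
f 68 69 65
f 69 63 70
f 69 70 65
f 70 63 71
f 70 71 65
f 71 63 72
f 71 72 65
f 72 63 73
f 72 73 65
f 73 63 74
f 73 74 65
f 74 63 75
f 74 75 65
f 75 63 76
f 75 76 65
f 76 63 77
f 76 77 65
f 77 63 78
f 77 78 65
f 78 63 64
f 78 64 65
f 80 79 82
f 80 82 81
f 82 79 83
f 82 83 81
f 83 79 84
f 83 84 81
f 84 79 85
f 84 85 81
f 85 79 86
f 85 86 81
f 86 79 87
f 86 87 81
f 87 79 88
f 87 88 81
f 88 79 89
f 88 89 81
f 89 79 90
f 89 90 81
f 90 79 91
f 90 91 81
f 91 79 92
f 91 92 81
f 92 79 93
f 92 93 81
f 93 79 80
f 93 80 81



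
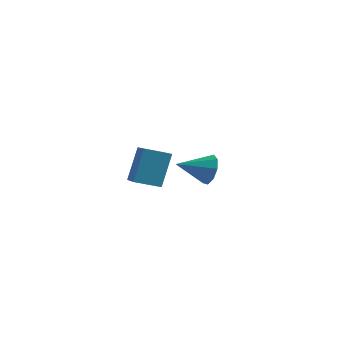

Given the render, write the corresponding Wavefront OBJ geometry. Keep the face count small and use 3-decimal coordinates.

v 2.491 3.861 -2.969
v 2.983 3.787 -2.183
v 1.469 2.579 -2.451
v 2.505 4.2 -2.103
v 2.021 4.454 -2.428
v 1.757 4.431 -3.007
v 1.837 4.141 -3.567
v 2.222 3.721 -3.848
v 2.734 3.365 -3.718
v 3.132 3.242 -3.237
v 3.23 3.409 -2.631
v 3.207 -3.087 -1.5
v 3.238 -2.339 0.257
v 2.045 -1.964 -1.958
v 2.076 -1.215 -0.201
v 4.124 -2.285 -1.859
v 4.155 -1.536 -0.102
v 2.962 -1.161 -2.317
v 2.993 -0.413 -0.56
f 2 1 4
f 2 4 3
f 4 1 5
f 4 5 3
f 5 1 6
f 5 6 3
f 6 1 7
f 6 7 3
f 7 1 8
f 7 8 3
f 8 1 9
f 8 9 3
f 9 1 10
f 9 10 3
f 10 1 11
f 10 11 3
f 11 1 2
f 11 2 3
f 13 15 12
f 16 13 12
f 12 15 14
f 14 16 12
f 13 19 15
f 17 13 16
f 17 19 13
f 15 19 14
f 18 16 14
f 14 19 18
f 18 17 16
f 19 17 18



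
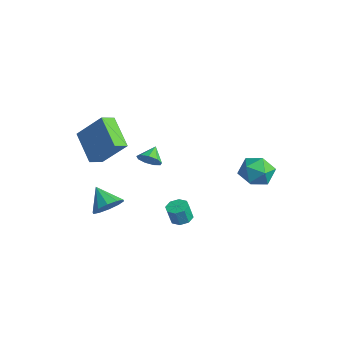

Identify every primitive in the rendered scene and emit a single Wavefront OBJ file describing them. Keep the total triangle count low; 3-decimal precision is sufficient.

v 2.626 -0.835 -3.057
v 3.273 -0.786 -3.037
v 3.262 -1.057 -2.023
v 2.614 -1.105 -2.043
v 3.047 -0.358 -2.925
v 3.036 -0.628 -1.911
v 2.573 -0.209 -2.891
v 2.562 -0.479 -1.876
v 2.131 -0.426 -2.954
v 2.119 -0.697 -1.939
v 1.978 -0.883 -3.077
v 1.967 -1.154 -2.063
v 2.204 -1.312 -3.189
v 2.193 -1.582 -2.175
v 2.678 -1.461 -3.224
v 2.667 -1.731 -2.209
v 3.121 -1.243 -3.161
v 3.109 -1.514 -2.146
v -1.613 -4.74 2.483
v -0.497 -3.832 4.081
v -1.753 -3.903 2.104
v -0.638 -2.994 3.702
v 0.138 -4.946 1.378
v 1.253 -4.037 2.976
v -0.003 -4.108 0.999
v 1.113 -3.2 2.597
v -0.23 -3.681 -2.911
v 0.331 -3.45 -2.167
v -1.41 -3.779 -1.989
v 0.112 -2.948 -2.394
v -0.238 -2.726 -2.819
v -0.585 -2.868 -3.278
v -0.796 -3.321 -3.597
v -0.792 -3.912 -3.654
v -0.573 -4.414 -3.427
v -0.223 -4.637 -3.003
v 0.124 -4.494 -2.543
v 0.336 -4.041 -2.224
v 3.739 3.791 -0.716
v 4.369 3.924 0.154
v 3.331 2.176 -0.174
v 3.961 2.309 0.696
v 3.041 2.872 0.602
v 3.293 3.871 0.267
v 4.407 2.229 -0.287
v 4.659 3.228 -0.622
v 4.782 2.959 0.419
v 3.938 3.356 0.969
v 3.762 2.744 -0.989
v 2.918 3.141 -0.439
v -0.864 -0.776 -0.589
v -0.273 -0.332 -0.615
v -1.376 -0.064 -0.031
v -0.576 -0.24 -1.01
v -1.014 -0.399 -1.208
v -1.382 -0.735 -1.116
v -1.507 -1.09 -0.778
v -1.332 -1.298 -0.351
v -0.938 -1.262 -0.036
v -0.509 -0.999 0.021
v -0.247 -0.631 -0.208
f 2 1 5
f 2 5 3
f 3 5 6
f 3 6 4
f 5 1 7
f 5 7 6
f 6 7 8
f 6 8 4
f 7 1 9
f 7 9 8
f 8 9 10
f 8 10 4
f 9 1 11
f 9 11 10
f 10 11 12
f 10 12 4
f 11 1 13
f 11 13 12
f 12 13 14
f 12 14 4
f 13 1 15
f 13 15 14
f 14 15 16
f 14 16 4
f 15 1 17
f 15 17 16
f 16 17 18
f 16 18 4
f 17 1 2
f 17 2 18
f 18 2 3
f 18 3 4
f 20 22 19
f 23 20 19
f 19 22 21
f 21 23 19
f 20 26 22
f 24 20 23
f 24 26 20
f 22 26 21
f 25 23 21
f 21 26 25
f 25 24 23
f 26 24 25
f 28 27 30
f 28 30 29
f 30 27 31
f 30 31 29
f 31 27 32
f 31 32 29
f 32 27 33
f 32 33 29
f 33 27 34
f 33 34 29
f 34 27 35
f 34 35 29
f 35 27 36
f 35 36 29
f 36 27 37
f 36 37 29
f 37 27 38
f 37 38 29
f 38 27 28
f 38 28 29
f 39 50 44
f 39 44 40
f 39 40 46
f 39 46 49
f 39 49 50
f 40 44 48
f 44 50 43
f 50 49 41
f 49 46 45
f 46 40 47
f 42 48 43
f 42 43 41
f 42 41 45
f 42 45 47
f 42 47 48
f 43 48 44
f 41 43 50
f 45 41 49
f 47 45 46
f 48 47 40
f 52 51 54
f 52 54 53
f 54 51 55
f 54 55 53
f 55 51 56
f 55 56 53
f 56 51 57
f 56 57 53
f 57 51 58
f 57 58 53
f 58 51 59
f 58 59 53
f 59 51 60
f 59 60 53
f 60 51 61
f 60 61 53
f 61 51 52
f 61 52 53



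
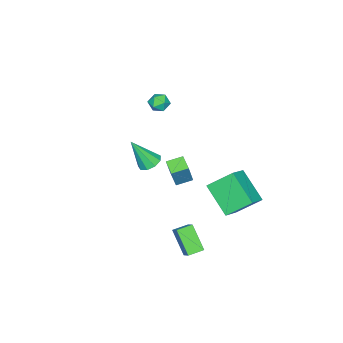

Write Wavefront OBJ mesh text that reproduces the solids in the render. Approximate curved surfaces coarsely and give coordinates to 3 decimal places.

v -0.548 -1.832 -2.116
v -0.188 -1.243 -1.95
v 0.008 -2.648 -0.424
v -0.643 -1.211 -1.786
v -1.054 -1.469 -1.776
v -1.228 -1.897 -1.925
v -1.084 -2.295 -2.164
v -0.688 -2.475 -2.381
v -0.227 -2.355 -2.474
v 0.084 -1.989 -2.4
v 0.1 -1.55 -2.193
v -0.402 0.64 -1.392
v 0.28 0.803 0.113
v 0.111 1.314 -1.697
v 0.793 1.476 -0.192
v 0.267 0.024 -1.628
v 0.949 0.186 -0.123
v 0.78 0.697 -1.933
v 1.462 0.86 -0.428
v -2.473 2.792 -2.04
v -1.274 2.878 -1.382
v -1.874 4.357 -3.339
v -0.675 4.444 -2.681
v -1.785 1.616 -3.139
v -0.586 1.703 -2.481
v -1.186 3.182 -4.438
v 0.013 3.268 -3.78
v 4.244 3.411 -3.742
v 3.818 2.445 -2.513
v 3.501 3.871 -3.638
v 3.075 2.904 -2.41
v 4.645 3.936 -3.19
v 4.219 2.969 -1.962
v 3.902 4.395 -3.087
v 3.476 3.429 -1.858
v 0.389 -0.323 3.301
v 0.726 -0.712 3.666
v -0.466 -0.808 3.574
v -0.129 -1.197 3.939
v -0.191 -0.59 4.098
v 0.338 -0.29 3.929
v -0.078 -1.23 3.311
v 0.451 -0.93 3.142
v 0.438 -1.273 3.672
v 0.368 -0.877 4.158
v -0.108 -0.643 3.082
v -0.178 -0.247 3.568
f 2 1 4
f 2 4 3
f 4 1 5
f 4 5 3
f 5 1 6
f 5 6 3
f 6 1 7
f 6 7 3
f 7 1 8
f 7 8 3
f 8 1 9
f 8 9 3
f 9 1 10
f 9 10 3
f 10 1 11
f 10 11 3
f 11 1 2
f 11 2 3
f 13 15 12
f 16 13 12
f 12 15 14
f 14 16 12
f 13 19 15
f 17 13 16
f 17 19 13
f 15 19 14
f 18 16 14
f 14 19 18
f 18 17 16
f 19 17 18
f 21 23 20
f 24 21 20
f 20 23 22
f 22 24 20
f 21 27 23
f 25 21 24
f 25 27 21
f 23 27 22
f 26 24 22
f 22 27 26
f 26 25 24
f 27 25 26
f 29 31 28
f 32 29 28
f 28 31 30
f 30 32 28
f 29 35 31
f 33 29 32
f 33 35 29
f 31 35 30
f 34 32 30
f 30 35 34
f 34 33 32
f 35 33 34
f 36 47 41
f 36 41 37
f 36 37 43
f 36 43 46
f 36 46 47
f 37 41 45
f 41 47 40
f 47 46 38
f 46 43 42
f 43 37 44
f 39 45 40
f 39 40 38
f 39 38 42
f 39 42 44
f 39 44 45
f 40 45 41
f 38 40 47
f 42 38 46
f 44 42 43
f 45 44 37



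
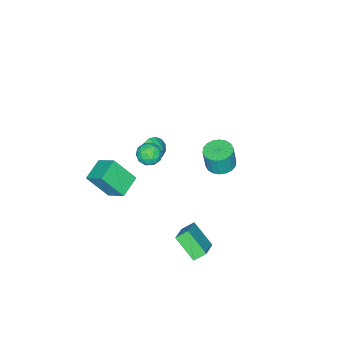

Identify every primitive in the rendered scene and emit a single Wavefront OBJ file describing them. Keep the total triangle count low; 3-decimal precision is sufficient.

v -3.379 0.412 -1.637
v -2.606 0.904 -1.713
v -2.407 0.82 -0.218
v -3.181 0.328 -0.143
v -2.892 1.192 -1.658
v -2.693 1.108 -0.164
v -3.274 1.325 -1.6
v -3.075 1.241 -0.105
v -3.678 1.278 -1.549
v -3.479 1.194 -0.054
v -4.022 1.059 -1.515
v -3.823 0.975 -0.021
v -4.239 0.712 -1.506
v -4.04 0.628 -0.011
v -4.286 0.306 -1.523
v -4.087 0.222 -0.028
v -4.153 -0.08 -1.562
v -3.954 -0.164 -0.067
v -3.867 -0.368 -1.616
v -3.668 -0.452 -0.122
v -3.485 -0.501 -1.675
v -3.286 -0.585 -0.18
v -3.081 -0.454 -1.726
v -2.882 -0.538 -0.231
v -2.737 -0.235 -1.759
v -2.538 -0.319 -0.265
v -2.52 0.112 -1.769
v -2.321 0.028 -0.274
v -2.473 0.518 -1.752
v -2.274 0.434 -0.257
v 1.41 -4.997 -0.941
v 1.473 -3.734 -0.028
v 0.767 -3.861 -2.469
v 0.83 -2.598 -1.556
v 2.83 -4.762 -1.364
v 2.893 -3.499 -0.451
v 2.187 -3.626 -2.892
v 2.25 -2.363 -1.979
v -2.858 -4.288 -2.899
v -2.47 -4.774 -2.349
v -2.662 -3.412 -2.261
v -2.143 -4.628 -2.65
v -2.043 -4.374 -3.03
v -2.202 -4.093 -3.368
v -2.569 -3.873 -3.557
v -3.028 -3.785 -3.537
v -3.433 -3.856 -3.314
v -3.655 -4.065 -2.96
v -3.625 -4.344 -2.586
v -3.351 -4.605 -2.311
v -2.92 -4.766 -2.223
v 1.642 -0.33 4.005
v 2.125 0.252 4.263
v 2.615 -0.832 3.317
v 3.098 -0.25 3.575
v 2.841 -0.81 4.084
v 2.239 -0.499 4.509
v 2.501 -0.081 3.071
v 1.899 0.23 3.496
v 2.655 0.407 3.685
v 2.865 -0.044 4.311
v 1.875 -0.536 3.269
v 2.085 -0.987 3.895
v 1.798 0.005 4.194
v 2.942 -0.585 3.386
v 2.791 -0.914 3.685
v 3.074 -0.572 3.836
v 1.865 -0.437 4.339
v 2.149 -0.094 4.49
v 2.57 -0.718 4.385
v 2.591 -0.486 3.09
v 2.875 -0.143 3.241
v 1.666 -0.008 3.744
v 1.949 0.334 3.895
v 2.17 0.138 3.195
v 2.394 0.438 4.006
v 2.965 0.143 3.602
v 2.615 0.243 3.306
v 2.261 0.425 3.556
v 2.517 0.173 4.374
v 3.089 -0.122 3.97
v 2.938 -0.451 4.269
v 2.584 -0.268 4.519
v 2.829 0.264 4.035
v 1.651 -0.458 3.61
v 2.223 -0.753 3.206
v 2.156 -0.312 3.061
v 1.802 -0.129 3.311
v 1.775 -0.723 3.978
v 2.346 -1.018 3.574
v 2.479 -1.005 4.024
v 2.125 -0.823 4.274
v 1.911 -0.844 3.545
v 0.447 1.452 -3.539
v 1.806 2.08 -2.693
v 0.532 2.868 -4.726
v 1.892 3.496 -3.88
v 1.008 0.964 -4.08
v 2.368 1.592 -3.234
v 1.094 2.38 -5.267
v 2.453 3.008 -4.421
f 2 1 5
f 2 5 3
f 3 5 6
f 3 6 4
f 5 1 7
f 5 7 6
f 6 7 8
f 6 8 4
f 7 1 9
f 7 9 8
f 8 9 10
f 8 10 4
f 9 1 11
f 9 11 10
f 10 11 12
f 10 12 4
f 11 1 13
f 11 13 12
f 12 13 14
f 12 14 4
f 13 1 15
f 13 15 14
f 14 15 16
f 14 16 4
f 15 1 17
f 15 17 16
f 16 17 18
f 16 18 4
f 17 1 19
f 17 19 18
f 18 19 20
f 18 20 4
f 19 1 21
f 19 21 20
f 20 21 22
f 20 22 4
f 21 1 23
f 21 23 22
f 22 23 24
f 22 24 4
f 23 1 25
f 23 25 24
f 24 25 26
f 24 26 4
f 25 1 27
f 25 27 26
f 26 27 28
f 26 28 4
f 27 1 29
f 27 29 28
f 28 29 30
f 28 30 4
f 29 1 2
f 29 2 30
f 30 2 3
f 30 3 4
f 32 34 31
f 35 32 31
f 31 34 33
f 33 35 31
f 32 38 34
f 36 32 35
f 36 38 32
f 34 38 33
f 37 35 33
f 33 38 37
f 37 36 35
f 38 36 37
f 40 39 42
f 40 42 41
f 42 39 43
f 42 43 41
f 43 39 44
f 43 44 41
f 44 39 45
f 44 45 41
f 45 39 46
f 45 46 41
f 46 39 47
f 46 47 41
f 47 39 48
f 47 48 41
f 48 39 49
f 48 49 41
f 49 39 50
f 49 50 41
f 50 39 51
f 50 51 41
f 51 39 40
f 51 40 41
f 52 89 68
f 89 63 92
f 68 92 57
f 89 92 68
f 52 68 64
f 68 57 69
f 64 69 53
f 68 69 64
f 52 64 73
f 64 53 74
f 73 74 59
f 64 74 73
f 52 73 85
f 73 59 88
f 85 88 62
f 73 88 85
f 52 85 89
f 85 62 93
f 89 93 63
f 85 93 89
f 53 69 80
f 69 57 83
f 80 83 61
f 69 83 80
f 57 92 70
f 92 63 91
f 70 91 56
f 92 91 70
f 63 93 90
f 93 62 86
f 90 86 54
f 93 86 90
f 62 88 87
f 88 59 75
f 87 75 58
f 88 75 87
f 59 74 79
f 74 53 76
f 79 76 60
f 74 76 79
f 55 81 67
f 81 61 82
f 67 82 56
f 81 82 67
f 55 67 65
f 67 56 66
f 65 66 54
f 67 66 65
f 55 65 72
f 65 54 71
f 72 71 58
f 65 71 72
f 55 72 77
f 72 58 78
f 77 78 60
f 72 78 77
f 55 77 81
f 77 60 84
f 81 84 61
f 77 84 81
f 56 82 70
f 82 61 83
f 70 83 57
f 82 83 70
f 54 66 90
f 66 56 91
f 90 91 63
f 66 91 90
f 58 71 87
f 71 54 86
f 87 86 62
f 71 86 87
f 60 78 79
f 78 58 75
f 79 75 59
f 78 75 79
f 61 84 80
f 84 60 76
f 80 76 53
f 84 76 80
f 95 97 94
f 98 95 94
f 94 97 96
f 96 98 94
f 95 101 97
f 99 95 98
f 99 101 95
f 97 101 96
f 100 98 96
f 96 101 100
f 100 99 98
f 101 99 100



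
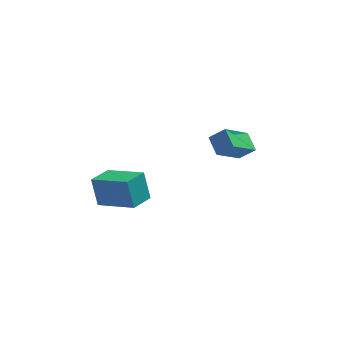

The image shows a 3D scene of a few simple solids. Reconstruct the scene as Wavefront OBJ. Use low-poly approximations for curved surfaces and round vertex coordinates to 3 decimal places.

v 1.462 0.973 2.637
v 1.054 1.944 3.212
v 2.636 2.192 1.41
v 2.228 3.163 1.985
v 2.292 0.897 3.355
v 1.884 1.868 3.93
v 3.466 2.116 2.128
v 3.058 3.087 2.703
v -2.457 -5.109 3.491
v -2.779 -4.647 4.999
v -4.238 -4.049 2.785
v -4.56 -3.587 4.294
v -1.72 -3.993 3.306
v -2.042 -3.531 4.815
v -3.501 -2.933 2.601
v -3.823 -2.471 4.109
f 2 4 1
f 5 2 1
f 1 4 3
f 3 5 1
f 2 8 4
f 6 2 5
f 6 8 2
f 4 8 3
f 7 5 3
f 3 8 7
f 7 6 5
f 8 6 7
f 10 12 9
f 13 10 9
f 9 12 11
f 11 13 9
f 10 16 12
f 14 10 13
f 14 16 10
f 12 16 11
f 15 13 11
f 11 16 15
f 15 14 13
f 16 14 15



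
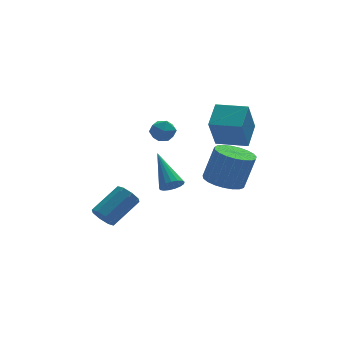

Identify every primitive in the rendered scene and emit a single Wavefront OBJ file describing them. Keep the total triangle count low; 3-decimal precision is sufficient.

v 0.633 -3.586 0.819
v 1.388 -4.186 0.594
v 1.942 -4.133 2.316
v 1.187 -3.534 2.541
v 1.552 -3.814 0.53
v 2.106 -3.761 2.252
v 1.557 -3.402 0.516
v 2.112 -3.35 2.238
v 1.402 -3.023 0.554
v 1.957 -2.97 2.276
v 1.115 -2.741 0.638
v 1.669 -2.688 2.36
v 0.743 -2.605 0.753
v 1.298 -2.552 2.475
v 0.353 -2.639 0.88
v 0.908 -2.586 2.602
v 0.011 -2.836 0.996
v 0.566 -2.783 2.718
v -0.223 -3.164 1.082
v 0.331 -3.111 2.804
v -0.31 -3.564 1.122
v 0.245 -3.511 2.844
v -0.233 -3.969 1.109
v 0.321 -3.916 2.832
v -0.007 -4.307 1.047
v 0.548 -4.254 2.769
v 0.33 -4.52 0.945
v 0.884 -4.468 2.667
v 0.719 -4.573 0.821
v 1.274 -4.52 2.544
v 1.093 -4.454 0.697
v 1.648 -4.401 2.419
v -1.02 -0.923 -0.634
v -0.529 -0.655 -0.9
v -1.24 0.783 0.674
v -0.758 -0.56 -1.063
v -1.047 -0.548 -1.127
v -1.331 -0.622 -1.078
v -1.543 -0.764 -0.928
v -1.635 -0.943 -0.71
v -1.587 -1.117 -0.475
v -1.409 -1.247 -0.276
v -1.142 -1.302 -0.159
v -0.847 -1.271 -0.151
v -0.592 -1.159 -0.254
v -0.435 -0.993 -0.443
v -0.412 -0.812 -0.677
v 0.796 -1.787 2.31
v 0.23 -2.493 3.969
v 1.457 -0.717 2.991
v 0.89 -1.423 4.65
v 2.09 -2.637 2.39
v 1.523 -3.343 4.049
v 2.75 -1.567 3.071
v 2.184 -2.273 4.73
v -1.493 1.314 1.902
v -0.828 1.549 1.732
v -1.032 0.331 2.348
v -0.367 0.566 2.178
v -0.745 0.895 2.703
v -1.03 1.502 2.427
v -0.83 0.378 1.653
v -1.115 0.985 1.377
v -0.418 0.97 1.578
v -0.365 1.29 2.227
v -1.495 0.59 1.853
v -1.442 0.91 2.502
v -4.289 -0.776 -2.342
v -3.989 -0.573 -2.917
v -2.57 0.119 -1.934
v -2.871 -0.084 -1.358
v -4.304 -0.21 -2.718
v -2.885 0.482 -1.735
v -4.611 -0.178 -2.299
v -3.192 0.514 -1.315
v -4.729 -0.497 -1.905
v -3.31 0.195 -0.921
v -4.59 -0.979 -1.766
v -3.171 -0.287 -0.783
v -4.275 -1.342 -1.965
v -2.856 -0.65 -0.982
v -3.968 -1.374 -2.385
v -2.549 -0.682 -1.401
v -3.85 -1.055 -2.779
v -2.431 -0.363 -1.795
f 2 1 5
f 2 5 3
f 3 5 6
f 3 6 4
f 5 1 7
f 5 7 6
f 6 7 8
f 6 8 4
f 7 1 9
f 7 9 8
f 8 9 10
f 8 10 4
f 9 1 11
f 9 11 10
f 10 11 12
f 10 12 4
f 11 1 13
f 11 13 12
f 12 13 14
f 12 14 4
f 13 1 15
f 13 15 14
f 14 15 16
f 14 16 4
f 15 1 17
f 15 17 16
f 16 17 18
f 16 18 4
f 17 1 19
f 17 19 18
f 18 19 20
f 18 20 4
f 19 1 21
f 19 21 20
f 20 21 22
f 20 22 4
f 21 1 23
f 21 23 22
f 22 23 24
f 22 24 4
f 23 1 25
f 23 25 24
f 24 25 26
f 24 26 4
f 25 1 27
f 25 27 26
f 26 27 28
f 26 28 4
f 27 1 29
f 27 29 28
f 28 29 30
f 28 30 4
f 29 1 31
f 29 31 30
f 30 31 32
f 30 32 4
f 31 1 2
f 31 2 32
f 32 2 3
f 32 3 4
f 34 33 36
f 34 36 35
f 36 33 37
f 36 37 35
f 37 33 38
f 37 38 35
f 38 33 39
f 38 39 35
f 39 33 40
f 39 40 35
f 40 33 41
f 40 41 35
f 41 33 42
f 41 42 35
f 42 33 43
f 42 43 35
f 43 33 44
f 43 44 35
f 44 33 45
f 44 45 35
f 45 33 46
f 45 46 35
f 46 33 47
f 46 47 35
f 47 33 34
f 47 34 35
f 49 51 48
f 52 49 48
f 48 51 50
f 50 52 48
f 49 55 51
f 53 49 52
f 53 55 49
f 51 55 50
f 54 52 50
f 50 55 54
f 54 53 52
f 55 53 54
f 56 67 61
f 56 61 57
f 56 57 63
f 56 63 66
f 56 66 67
f 57 61 65
f 61 67 60
f 67 66 58
f 66 63 62
f 63 57 64
f 59 65 60
f 59 60 58
f 59 58 62
f 59 62 64
f 59 64 65
f 60 65 61
f 58 60 67
f 62 58 66
f 64 62 63
f 65 64 57
f 69 68 72
f 69 72 70
f 70 72 73
f 70 73 71
f 72 68 74
f 72 74 73
f 73 74 75
f 73 75 71
f 74 68 76
f 74 76 75
f 75 76 77
f 75 77 71
f 76 68 78
f 76 78 77
f 77 78 79
f 77 79 71
f 78 68 80
f 78 80 79
f 79 80 81
f 79 81 71
f 80 68 82
f 80 82 81
f 81 82 83
f 81 83 71
f 82 68 84
f 82 84 83
f 83 84 85
f 83 85 71
f 84 68 69
f 84 69 85
f 85 69 70
f 85 70 71



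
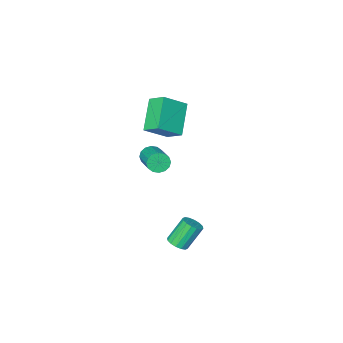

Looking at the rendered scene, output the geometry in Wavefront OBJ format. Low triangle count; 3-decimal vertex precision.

v -1.324 -3.19 -1.683
v -1.146 -3.461 -1.202
v -0.638 -2.022 -0.577
v -0.816 -1.75 -1.057
v -0.909 -3.465 -1.386
v -0.401 -2.026 -0.761
v -0.783 -3.396 -1.649
v -0.274 -1.956 -1.024
v -0.802 -3.271 -1.921
v -0.293 -1.831 -1.296
v -0.961 -3.124 -2.13
v -0.452 -1.684 -1.505
v -1.217 -2.995 -2.218
v -0.709 -1.555 -1.593
v -1.502 -2.918 -2.163
v -0.994 -1.479 -1.538
v -1.739 -2.914 -1.979
v -1.231 -1.475 -1.354
v -1.866 -2.984 -1.716
v -1.357 -1.544 -1.091
v -1.847 -3.109 -1.444
v -1.338 -1.669 -0.819
v -1.688 -3.256 -1.235
v -1.179 -1.816 -0.61
v -1.431 -3.385 -1.147
v -0.923 -1.945 -0.522
v 1.278 3.057 -2.563
v 1.709 3.191 -2.286
v 0.954 3.297 -1.16
v 0.522 3.163 -1.437
v 1.607 3.429 -2.377
v 0.851 3.534 -1.251
v 1.416 3.567 -2.518
v 0.661 3.672 -1.392
v 1.188 3.568 -2.671
v 0.433 3.674 -1.545
v 0.985 3.433 -2.795
v 0.229 3.538 -1.669
v 0.859 3.197 -2.857
v 0.104 3.302 -1.731
v 0.846 2.923 -2.84
v 0.091 3.029 -1.714
v 0.949 2.686 -2.749
v 0.193 2.791 -1.623
v 1.139 2.548 -2.608
v 0.384 2.653 -1.482
v 1.367 2.546 -2.455
v 0.612 2.652 -1.329
v 1.571 2.682 -2.331
v 0.815 2.787 -1.205
v 1.696 2.918 -2.269
v 0.941 3.023 -1.143
v -2.915 -3.789 0.908
v -1.714 -3.963 1.754
v -3.175 -2.931 1.453
v -1.974 -3.104 2.3
v -1.926 -2.736 -0.28
v -0.725 -2.909 0.567
v -2.186 -1.877 0.266
v -0.985 -2.051 1.112
f 2 1 5
f 2 5 3
f 3 5 6
f 3 6 4
f 5 1 7
f 5 7 6
f 6 7 8
f 6 8 4
f 7 1 9
f 7 9 8
f 8 9 10
f 8 10 4
f 9 1 11
f 9 11 10
f 10 11 12
f 10 12 4
f 11 1 13
f 11 13 12
f 12 13 14
f 12 14 4
f 13 1 15
f 13 15 14
f 14 15 16
f 14 16 4
f 15 1 17
f 15 17 16
f 16 17 18
f 16 18 4
f 17 1 19
f 17 19 18
f 18 19 20
f 18 20 4
f 19 1 21
f 19 21 20
f 20 21 22
f 20 22 4
f 21 1 23
f 21 23 22
f 22 23 24
f 22 24 4
f 23 1 25
f 23 25 24
f 24 25 26
f 24 26 4
f 25 1 2
f 25 2 26
f 26 2 3
f 26 3 4
f 28 27 31
f 28 31 29
f 29 31 32
f 29 32 30
f 31 27 33
f 31 33 32
f 32 33 34
f 32 34 30
f 33 27 35
f 33 35 34
f 34 35 36
f 34 36 30
f 35 27 37
f 35 37 36
f 36 37 38
f 36 38 30
f 37 27 39
f 37 39 38
f 38 39 40
f 38 40 30
f 39 27 41
f 39 41 40
f 40 41 42
f 40 42 30
f 41 27 43
f 41 43 42
f 42 43 44
f 42 44 30
f 43 27 45
f 43 45 44
f 44 45 46
f 44 46 30
f 45 27 47
f 45 47 46
f 46 47 48
f 46 48 30
f 47 27 49
f 47 49 48
f 48 49 50
f 48 50 30
f 49 27 51
f 49 51 50
f 50 51 52
f 50 52 30
f 51 27 28
f 51 28 52
f 52 28 29
f 52 29 30
f 54 56 53
f 57 54 53
f 53 56 55
f 55 57 53
f 54 60 56
f 58 54 57
f 58 60 54
f 56 60 55
f 59 57 55
f 55 60 59
f 59 58 57
f 60 58 59



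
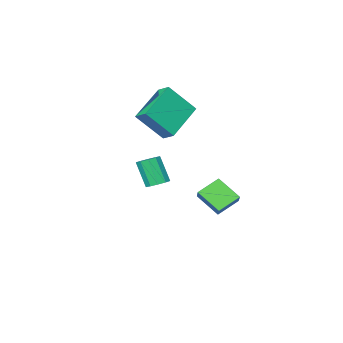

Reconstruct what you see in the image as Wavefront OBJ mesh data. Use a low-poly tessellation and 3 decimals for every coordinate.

v -3.716 -1.609 2.188
v -3.809 -0.903 2.594
v -1.939 -0.813 1.208
v -2.032 -0.107 1.614
v -2.648 -2.273 3.586
v -2.741 -1.567 3.992
v -0.871 -1.477 2.606
v -0.964 -0.771 3.012
v 1.449 3.894 1.177
v 1.725 4.326 1.402
v 1.786 3.658 2.608
v 1.511 3.226 2.383
v 1.386 4.379 1.449
v 1.447 3.712 2.655
v 1.072 4.247 1.392
v 1.133 3.58 2.598
v 0.901 3.98 1.252
v 0.962 3.312 2.459
v 0.94 3.68 1.084
v 1.001 3.012 2.291
v 1.174 3.462 0.952
v 1.235 2.794 2.158
v 1.513 3.408 0.905
v 1.574 2.741 2.111
v 1.827 3.54 0.962
v 1.888 2.873 2.168
v 1.998 3.808 1.101
v 2.059 3.14 2.308
v 1.959 4.108 1.269
v 2.02 3.44 2.476
v -4.826 1.073 -2.853
v -4.439 -0.053 -2.025
v -4.504 1.601 -2.285
v -4.118 0.475 -1.457
v -3.702 1.025 -3.443
v -3.316 -0.101 -2.615
v -3.381 1.553 -2.875
v -2.994 0.427 -2.047
f 2 4 1
f 5 2 1
f 1 4 3
f 3 5 1
f 2 8 4
f 6 2 5
f 6 8 2
f 4 8 3
f 7 5 3
f 3 8 7
f 7 6 5
f 8 6 7
f 10 9 13
f 10 13 11
f 11 13 14
f 11 14 12
f 13 9 15
f 13 15 14
f 14 15 16
f 14 16 12
f 15 9 17
f 15 17 16
f 16 17 18
f 16 18 12
f 17 9 19
f 17 19 18
f 18 19 20
f 18 20 12
f 19 9 21
f 19 21 20
f 20 21 22
f 20 22 12
f 21 9 23
f 21 23 22
f 22 23 24
f 22 24 12
f 23 9 25
f 23 25 24
f 24 25 26
f 24 26 12
f 25 9 27
f 25 27 26
f 26 27 28
f 26 28 12
f 27 9 29
f 27 29 28
f 28 29 30
f 28 30 12
f 29 9 10
f 29 10 30
f 30 10 11
f 30 11 12
f 32 34 31
f 35 32 31
f 31 34 33
f 33 35 31
f 32 38 34
f 36 32 35
f 36 38 32
f 34 38 33
f 37 35 33
f 33 38 37
f 37 36 35
f 38 36 37



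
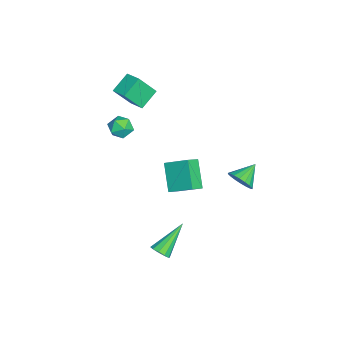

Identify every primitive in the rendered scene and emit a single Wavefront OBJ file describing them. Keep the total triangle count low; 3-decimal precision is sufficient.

v -3.202 -4.032 4.139
v -4.156 -3.379 4.893
v -3.645 -3.128 2.795
v -4.598 -2.474 3.548
v -2.462 -3.266 4.412
v -3.415 -2.612 5.165
v -2.904 -2.361 3.067
v -3.858 -1.708 3.821
v 1.151 -0.558 2.141
v 1.537 0.765 2.934
v 0.518 -0.096 1.678
v 0.904 1.227 2.471
v 2.396 -0.147 0.849
v 2.782 1.176 1.642
v 1.763 0.315 0.386
v 2.149 1.638 1.179
v -0.111 -2.36 3.617
v 0.385 -2.791 4.053
v -0.785 -3.409 3.347
v -0.289 -3.84 3.783
v -0.772 -3.323 4.131
v -0.356 -2.674 4.298
v -0.044 -3.526 3.102
v 0.372 -2.877 3.269
v 0.426 -3.511 3.735
v -0.024 -3.386 4.371
v -0.376 -2.814 3.029
v -0.826 -2.689 3.665
v 3.981 -0.379 -2.934
v 4.206 -0.719 -2.466
v 2.659 0.659 -1.546
v 4.421 -0.403 -2.497
v 4.468 -0.078 -2.695
v 4.329 0.131 -2.985
v 4.057 0.146 -3.254
v 3.756 -0.04 -3.402
v 3.541 -0.356 -3.37
v 3.494 -0.68 -3.172
v 3.633 -0.89 -2.883
v 3.905 -0.905 -2.613
v -3.089 3.119 -2.929
v -2.489 3.705 -2.698
v -4.091 3.861 -2.211
v -2.623 3.846 -3.032
v -2.85 3.844 -3.346
v -3.124 3.698 -3.577
v -3.391 3.437 -3.68
v -3.598 3.113 -3.634
v -3.704 2.79 -3.449
v -3.688 2.532 -3.16
v -3.554 2.391 -2.826
v -3.327 2.393 -2.512
v -3.053 2.539 -2.281
v -2.786 2.8 -2.178
v -2.579 3.124 -2.224
v -2.473 3.447 -2.409
f 2 4 1
f 5 2 1
f 1 4 3
f 3 5 1
f 2 8 4
f 6 2 5
f 6 8 2
f 4 8 3
f 7 5 3
f 3 8 7
f 7 6 5
f 8 6 7
f 10 12 9
f 13 10 9
f 9 12 11
f 11 13 9
f 10 16 12
f 14 10 13
f 14 16 10
f 12 16 11
f 15 13 11
f 11 16 15
f 15 14 13
f 16 14 15
f 17 28 22
f 17 22 18
f 17 18 24
f 17 24 27
f 17 27 28
f 18 22 26
f 22 28 21
f 28 27 19
f 27 24 23
f 24 18 25
f 20 26 21
f 20 21 19
f 20 19 23
f 20 23 25
f 20 25 26
f 21 26 22
f 19 21 28
f 23 19 27
f 25 23 24
f 26 25 18
f 30 29 32
f 30 32 31
f 32 29 33
f 32 33 31
f 33 29 34
f 33 34 31
f 34 29 35
f 34 35 31
f 35 29 36
f 35 36 31
f 36 29 37
f 36 37 31
f 37 29 38
f 37 38 31
f 38 29 39
f 38 39 31
f 39 29 40
f 39 40 31
f 40 29 30
f 40 30 31
f 42 41 44
f 42 44 43
f 44 41 45
f 44 45 43
f 45 41 46
f 45 46 43
f 46 41 47
f 46 47 43
f 47 41 48
f 47 48 43
f 48 41 49
f 48 49 43
f 49 41 50
f 49 50 43
f 50 41 51
f 50 51 43
f 51 41 52
f 51 52 43
f 52 41 53
f 52 53 43
f 53 41 54
f 53 54 43
f 54 41 55
f 54 55 43
f 55 41 56
f 55 56 43
f 56 41 42
f 56 42 43

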